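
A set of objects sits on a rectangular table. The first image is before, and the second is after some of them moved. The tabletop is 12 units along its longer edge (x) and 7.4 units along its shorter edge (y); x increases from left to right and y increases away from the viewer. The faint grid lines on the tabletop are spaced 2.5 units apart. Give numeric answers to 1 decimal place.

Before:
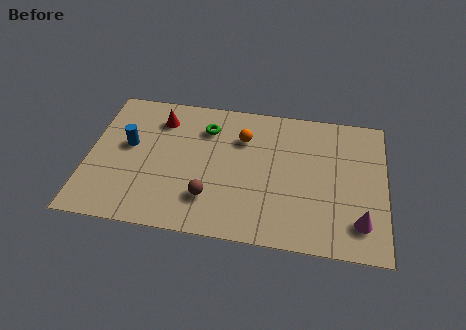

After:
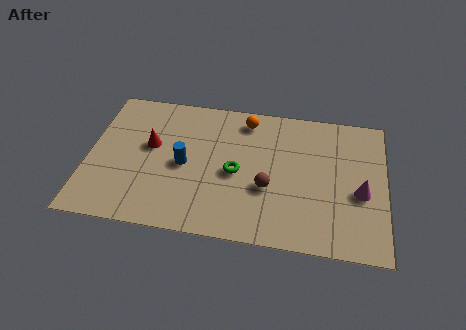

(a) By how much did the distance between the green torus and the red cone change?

+1.7

They were about 1.9 units apart before and 3.6 after — 1.7 units further apart.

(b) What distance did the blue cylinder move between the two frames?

2.4

The blue cylinder was near (1.6, 4.2) before and (3.9, 3.5) after, so it travelled √(2.3² + 0.7²) ≈ 2.4 units.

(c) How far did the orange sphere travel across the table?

1.0

The orange sphere moved from about (6.2, 5.3) to (6.3, 6.3), a distance of √(0.1² + 1.0²) ≈ 1.0.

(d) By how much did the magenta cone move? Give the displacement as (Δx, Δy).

(0.0, 1.5)

The magenta cone started near (11.0, 1.6) and ended near (11.0, 3.1).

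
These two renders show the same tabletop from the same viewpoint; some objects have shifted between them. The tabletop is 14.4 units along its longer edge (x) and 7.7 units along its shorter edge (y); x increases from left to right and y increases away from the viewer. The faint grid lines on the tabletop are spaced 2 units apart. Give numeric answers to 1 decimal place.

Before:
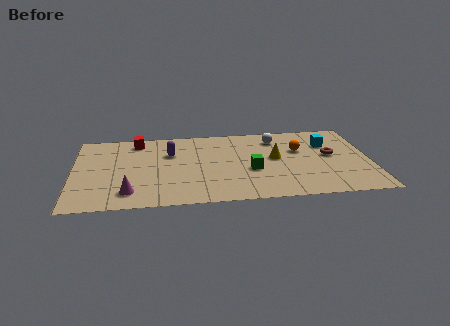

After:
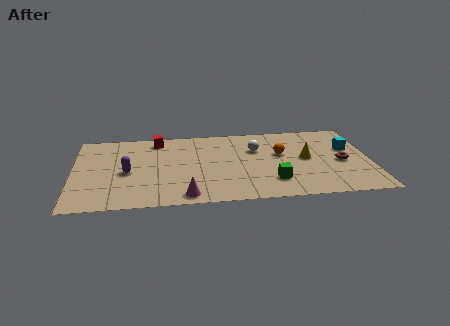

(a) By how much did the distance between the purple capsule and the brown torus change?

+2.5

They were about 7.9 units apart before and 10.4 after — 2.5 units further apart.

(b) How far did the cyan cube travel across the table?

1.2

The cyan cube moved from about (12.4, 5.4) to (13.4, 4.8), a distance of √(1.0² + 0.6²) ≈ 1.2.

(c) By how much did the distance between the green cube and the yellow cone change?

+1.1

They were about 1.6 units apart before and 2.7 after — 1.1 units further apart.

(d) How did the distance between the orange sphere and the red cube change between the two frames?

-1.8

Before: roughly 8.1 units apart; after: 6.3. That's 1.8 units closer together.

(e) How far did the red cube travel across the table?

1.0

The red cube moved from about (3.1, 6.6) to (4.1, 6.6), a distance of √(1.0² + 0.0²) ≈ 1.0.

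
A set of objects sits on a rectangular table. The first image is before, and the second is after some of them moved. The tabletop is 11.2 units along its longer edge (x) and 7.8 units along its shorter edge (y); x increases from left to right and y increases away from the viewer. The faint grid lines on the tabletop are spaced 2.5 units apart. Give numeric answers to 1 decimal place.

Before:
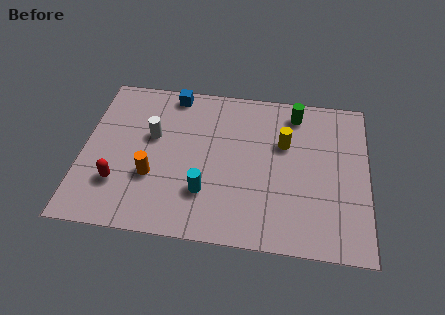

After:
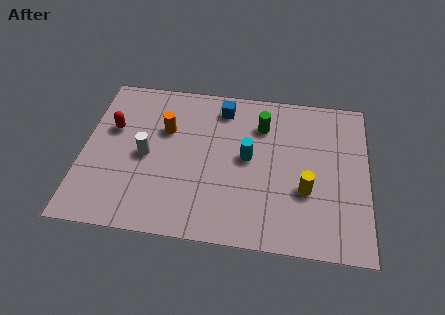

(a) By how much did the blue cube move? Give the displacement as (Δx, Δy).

(2.0, -0.5)

The blue cube started near (3.4, 7.0) and ended near (5.4, 6.5).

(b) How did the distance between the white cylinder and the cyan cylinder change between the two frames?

+0.7

Before: roughly 3.3 units apart; after: 4.0. That's 0.7 units further apart.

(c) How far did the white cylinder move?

1.0

The white cylinder moved from about (2.7, 4.7) to (2.5, 3.7), a distance of √(0.2² + 1.0²) ≈ 1.0.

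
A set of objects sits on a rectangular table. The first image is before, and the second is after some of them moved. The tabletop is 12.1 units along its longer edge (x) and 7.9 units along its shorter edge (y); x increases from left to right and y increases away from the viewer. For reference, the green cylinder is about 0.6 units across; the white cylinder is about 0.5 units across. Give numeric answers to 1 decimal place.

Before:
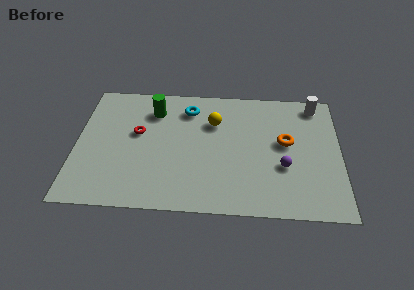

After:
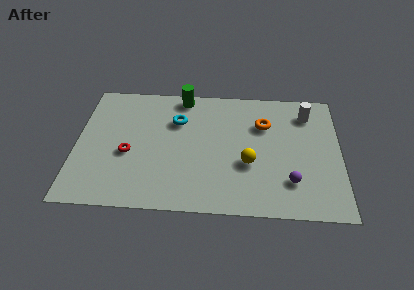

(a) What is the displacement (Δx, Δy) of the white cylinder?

(-0.4, -0.6)

The white cylinder started near (11.0, 6.9) and ended near (10.6, 6.3).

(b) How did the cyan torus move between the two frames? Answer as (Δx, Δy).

(-0.5, -0.8)

The cyan torus was at about (5.1, 6.3) and moved to about (4.6, 5.5).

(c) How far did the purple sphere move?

0.9

From (9.5, 2.9) to (9.8, 2.0), the purple sphere covered √(0.3² + 0.9²) ≈ 0.9 units.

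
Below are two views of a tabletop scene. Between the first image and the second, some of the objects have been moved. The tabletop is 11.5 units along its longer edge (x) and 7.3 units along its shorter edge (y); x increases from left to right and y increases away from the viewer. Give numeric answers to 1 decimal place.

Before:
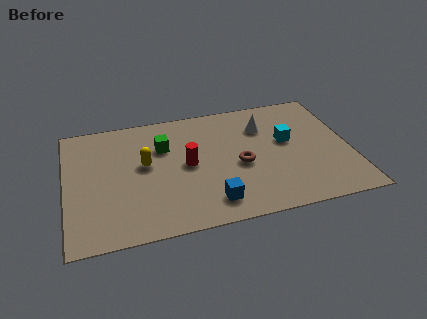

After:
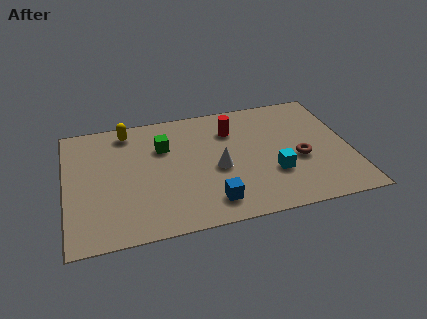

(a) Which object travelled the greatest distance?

the white cone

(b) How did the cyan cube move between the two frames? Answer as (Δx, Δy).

(-0.7, -1.8)

The cyan cube was at about (9.0, 4.2) and moved to about (8.3, 2.4).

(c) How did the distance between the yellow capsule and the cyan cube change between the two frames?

+1.1

The distance was about 5.8 in the first image and 6.9 in the second, so they moved 1.1 units further apart.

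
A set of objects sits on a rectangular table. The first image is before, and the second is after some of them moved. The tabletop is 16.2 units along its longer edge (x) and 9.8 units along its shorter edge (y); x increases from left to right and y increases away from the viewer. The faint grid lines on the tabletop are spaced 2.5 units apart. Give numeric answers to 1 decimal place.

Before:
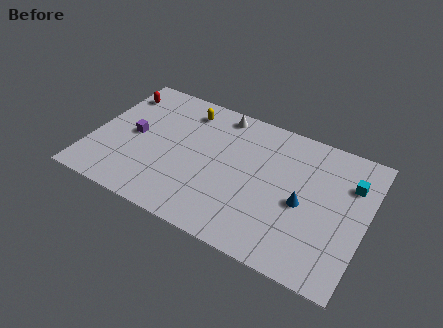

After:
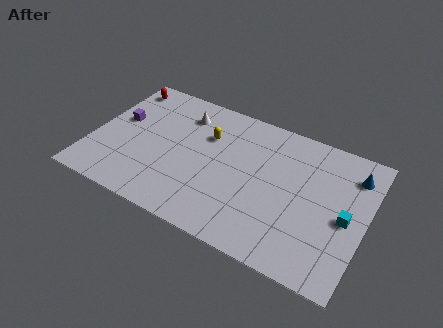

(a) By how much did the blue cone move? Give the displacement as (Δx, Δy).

(2.6, 3.3)

The blue cone started near (12.6, 4.4) and ended near (15.2, 7.7).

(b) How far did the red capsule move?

0.6

The red capsule moved from about (1.0, 7.8) to (1.1, 8.4), a distance of √(0.1² + 0.6²) ≈ 0.6.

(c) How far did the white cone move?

2.3

The white cone moved from about (7.1, 8.7) to (5.0, 7.7), a distance of √(2.1² + 1.0²) ≈ 2.3.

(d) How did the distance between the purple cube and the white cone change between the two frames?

-1.9

The distance was about 6.0 in the first image and 4.1 in the second, so they moved 1.9 units closer together.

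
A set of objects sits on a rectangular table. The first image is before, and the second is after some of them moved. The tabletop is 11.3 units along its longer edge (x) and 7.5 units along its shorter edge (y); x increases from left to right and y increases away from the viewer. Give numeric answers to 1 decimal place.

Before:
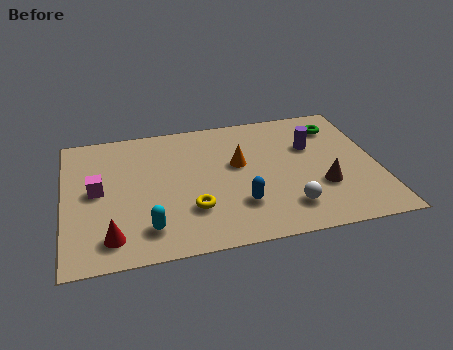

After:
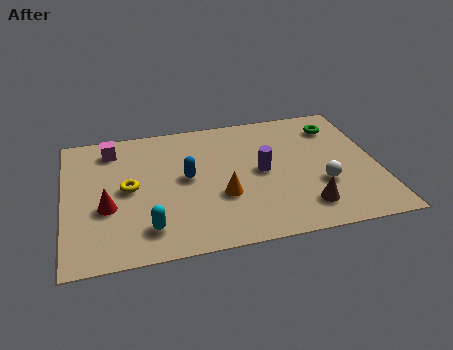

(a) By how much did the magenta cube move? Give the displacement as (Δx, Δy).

(0.6, 2.3)

The magenta cube started near (1.2, 3.9) and ended near (1.8, 6.2).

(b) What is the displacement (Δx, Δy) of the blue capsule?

(-1.8, 1.9)

From the two frames, the blue capsule sits at roughly (6.2, 2.1) before and (4.4, 4.0) after.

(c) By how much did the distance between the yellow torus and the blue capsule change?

+0.4

They were about 1.7 units apart before and 2.1 after — 0.4 units further apart.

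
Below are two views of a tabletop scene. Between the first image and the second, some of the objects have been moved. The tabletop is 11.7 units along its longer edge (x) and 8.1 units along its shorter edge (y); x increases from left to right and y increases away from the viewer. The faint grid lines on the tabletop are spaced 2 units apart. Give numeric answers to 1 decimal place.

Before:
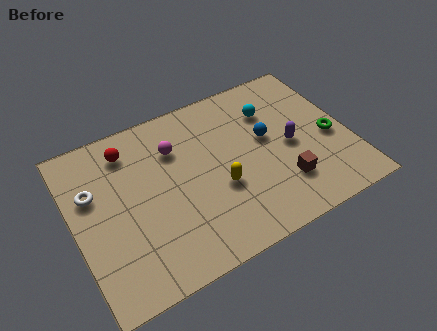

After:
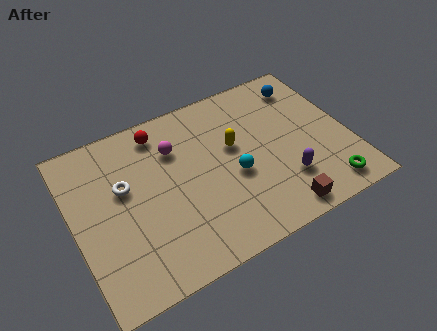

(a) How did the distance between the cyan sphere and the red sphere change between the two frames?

-1.7

They were about 6.1 units apart before and 4.4 after — 1.7 units closer together.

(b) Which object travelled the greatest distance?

the cyan sphere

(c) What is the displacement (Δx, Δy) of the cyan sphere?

(-2.0, -2.5)

The cyan sphere started near (8.7, 5.9) and ended near (6.7, 3.4).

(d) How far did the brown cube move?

1.3

The brown cube was near (8.6, 2.1) before and (8.2, 0.9) after, so it travelled √(0.4² + 1.2²) ≈ 1.3 units.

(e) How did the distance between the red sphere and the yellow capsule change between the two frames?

-1.3

Before: roughly 4.9 units apart; after: 3.6. That's 1.3 units closer together.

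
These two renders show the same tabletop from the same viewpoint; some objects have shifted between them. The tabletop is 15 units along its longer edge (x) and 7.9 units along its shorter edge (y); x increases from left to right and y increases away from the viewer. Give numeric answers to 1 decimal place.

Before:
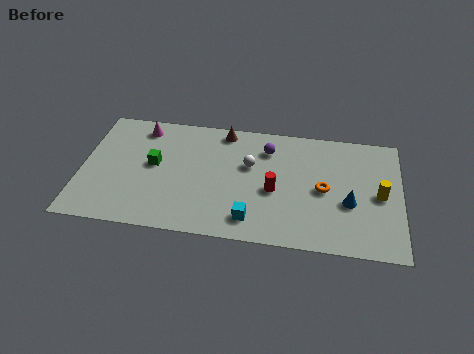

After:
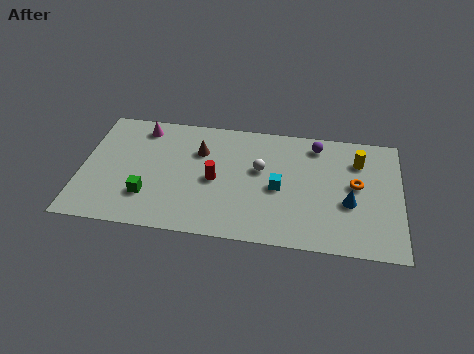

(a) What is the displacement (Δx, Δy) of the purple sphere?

(2.3, 0.6)

From the two frames, the purple sphere sits at roughly (8.7, 6.1) before and (11.0, 6.7) after.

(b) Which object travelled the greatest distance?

the red cylinder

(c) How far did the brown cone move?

1.9

The brown cone was near (6.6, 7.0) before and (5.5, 5.5) after, so it travelled √(1.1² + 1.5²) ≈ 1.9 units.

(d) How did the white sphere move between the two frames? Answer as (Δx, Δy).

(0.5, -0.2)

From the two frames, the white sphere sits at roughly (7.9, 4.9) before and (8.4, 4.7) after.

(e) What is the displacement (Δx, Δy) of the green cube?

(-0.2, -2.1)

From the two frames, the green cube sits at roughly (3.4, 4.3) before and (3.2, 2.2) after.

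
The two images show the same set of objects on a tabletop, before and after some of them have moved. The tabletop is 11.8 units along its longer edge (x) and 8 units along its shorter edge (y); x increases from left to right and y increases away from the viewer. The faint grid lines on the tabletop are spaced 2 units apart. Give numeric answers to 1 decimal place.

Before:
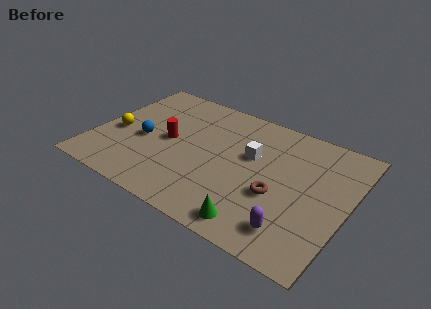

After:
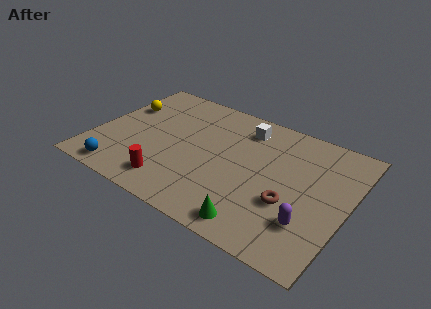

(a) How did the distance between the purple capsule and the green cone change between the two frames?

+0.8

They were about 1.7 units apart before and 2.5 after — 0.8 units further apart.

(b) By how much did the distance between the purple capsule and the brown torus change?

-0.7

They were about 1.9 units apart before and 1.2 after — 0.7 units closer together.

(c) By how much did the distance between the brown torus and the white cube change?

+2.2

The distance was about 2.3 in the first image and 4.5 in the second, so they moved 2.2 units further apart.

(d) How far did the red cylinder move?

2.7

The red cylinder was near (3.4, 4.0) before and (4.0, 1.4) after, so it travelled √(0.6² + 2.6²) ≈ 2.7 units.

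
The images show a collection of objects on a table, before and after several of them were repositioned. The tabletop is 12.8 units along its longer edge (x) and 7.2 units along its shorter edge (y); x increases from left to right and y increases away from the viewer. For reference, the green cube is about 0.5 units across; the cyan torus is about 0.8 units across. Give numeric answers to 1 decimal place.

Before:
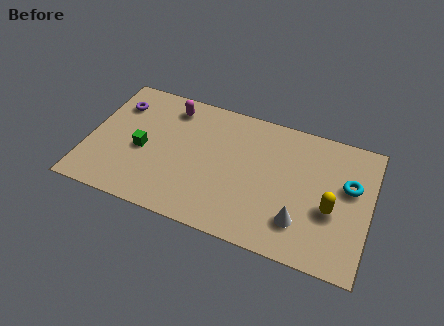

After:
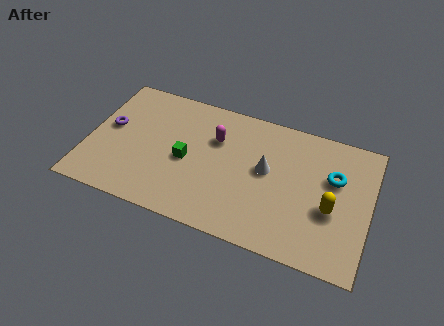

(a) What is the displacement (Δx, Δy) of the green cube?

(2.0, 0.1)

The green cube was at about (2.5, 3.2) and moved to about (4.5, 3.3).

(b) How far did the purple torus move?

1.4

The purple torus moved from about (1.1, 5.4) to (0.9, 4.0), a distance of √(0.2² + 1.4²) ≈ 1.4.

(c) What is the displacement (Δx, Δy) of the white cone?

(-1.7, 2.2)

From the two frames, the white cone sits at roughly (9.8, 1.8) before and (8.1, 4.0) after.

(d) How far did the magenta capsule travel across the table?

2.5

The magenta capsule moved from about (3.5, 6.0) to (5.7, 4.9), a distance of √(2.2² + 1.1²) ≈ 2.5.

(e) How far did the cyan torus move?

0.7

The cyan torus was near (11.8, 4.4) before and (11.1, 4.6) after, so it travelled √(0.7² + 0.2²) ≈ 0.7 units.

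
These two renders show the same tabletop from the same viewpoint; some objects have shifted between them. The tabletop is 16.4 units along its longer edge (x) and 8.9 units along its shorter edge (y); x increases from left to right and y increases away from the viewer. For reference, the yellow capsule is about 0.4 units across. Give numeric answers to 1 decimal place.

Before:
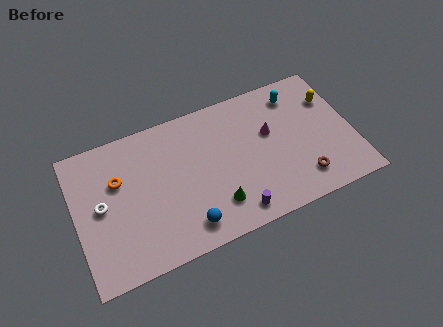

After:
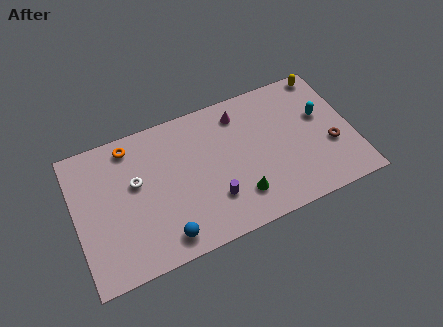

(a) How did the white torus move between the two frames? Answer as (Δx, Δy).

(2.1, 0.7)

From the two frames, the white torus sits at roughly (1.5, 4.6) before and (3.6, 5.3) after.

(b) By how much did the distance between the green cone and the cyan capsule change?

-1.3

The distance was about 7.5 in the first image and 6.2 in the second, so they moved 1.3 units closer together.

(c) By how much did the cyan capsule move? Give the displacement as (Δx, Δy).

(1.3, -1.9)

The cyan capsule was at about (13.4, 7.3) and moved to about (14.7, 5.4).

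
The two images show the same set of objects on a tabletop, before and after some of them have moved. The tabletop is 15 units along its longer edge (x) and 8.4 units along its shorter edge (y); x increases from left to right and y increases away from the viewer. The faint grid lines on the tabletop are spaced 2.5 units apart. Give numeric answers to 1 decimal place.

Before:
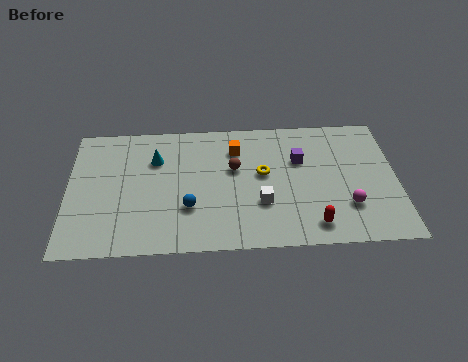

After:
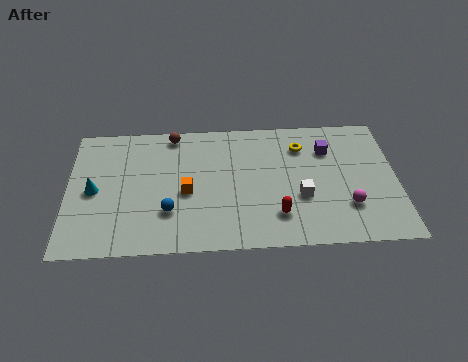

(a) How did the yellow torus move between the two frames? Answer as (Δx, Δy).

(1.8, 1.7)

The yellow torus was at about (8.9, 4.7) and moved to about (10.7, 6.4).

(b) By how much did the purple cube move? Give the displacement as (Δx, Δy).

(1.3, 0.6)

The purple cube was at about (10.6, 5.5) and moved to about (11.9, 6.1).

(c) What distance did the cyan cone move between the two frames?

3.4

From (4.0, 5.9) to (1.2, 4.0), the cyan cone covered √(2.8² + 1.9²) ≈ 3.4 units.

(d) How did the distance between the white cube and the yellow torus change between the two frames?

+1.4

The distance was about 1.9 in the first image and 3.3 in the second, so they moved 1.4 units further apart.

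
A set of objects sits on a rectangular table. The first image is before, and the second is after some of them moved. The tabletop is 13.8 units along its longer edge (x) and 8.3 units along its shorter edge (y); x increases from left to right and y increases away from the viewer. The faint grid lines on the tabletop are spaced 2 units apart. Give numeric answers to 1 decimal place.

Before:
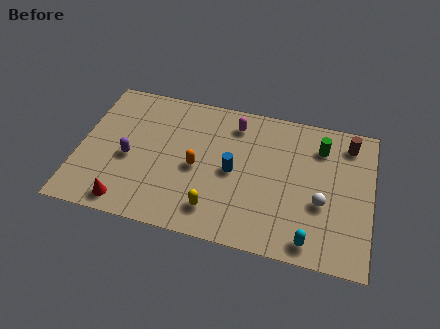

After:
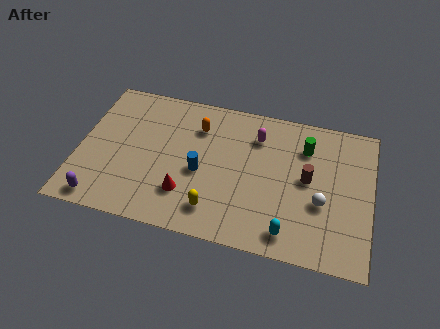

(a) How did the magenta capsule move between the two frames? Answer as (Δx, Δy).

(1.1, -0.5)

The magenta capsule started near (7.2, 6.8) and ended near (8.3, 6.3).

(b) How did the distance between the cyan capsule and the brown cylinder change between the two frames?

-2.8

Before: roughly 6.1 units apart; after: 3.3. That's 2.8 units closer together.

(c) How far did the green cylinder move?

0.7

The green cylinder moved from about (11.3, 6.4) to (10.6, 6.2), a distance of √(0.7² + 0.2²) ≈ 0.7.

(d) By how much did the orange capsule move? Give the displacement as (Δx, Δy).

(-0.1, 2.4)

From the two frames, the orange capsule sits at roughly (5.6, 3.8) before and (5.5, 6.2) after.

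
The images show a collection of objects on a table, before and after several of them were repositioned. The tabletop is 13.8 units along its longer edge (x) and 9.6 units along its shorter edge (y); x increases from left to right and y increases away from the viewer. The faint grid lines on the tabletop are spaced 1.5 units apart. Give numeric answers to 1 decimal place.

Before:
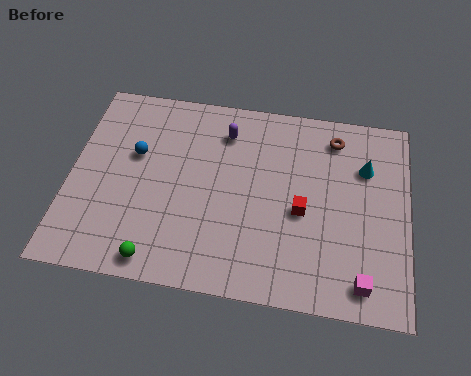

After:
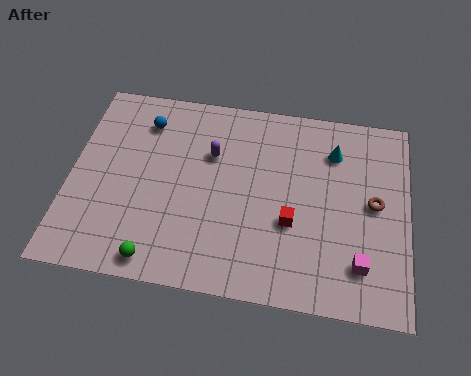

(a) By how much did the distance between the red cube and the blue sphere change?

+0.3

The distance was about 7.1 in the first image and 7.4 in the second, so they moved 0.3 units further apart.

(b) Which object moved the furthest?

the brown torus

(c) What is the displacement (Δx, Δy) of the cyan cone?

(-1.3, 0.6)

The cyan cone started near (12.0, 6.7) and ended near (10.7, 7.3).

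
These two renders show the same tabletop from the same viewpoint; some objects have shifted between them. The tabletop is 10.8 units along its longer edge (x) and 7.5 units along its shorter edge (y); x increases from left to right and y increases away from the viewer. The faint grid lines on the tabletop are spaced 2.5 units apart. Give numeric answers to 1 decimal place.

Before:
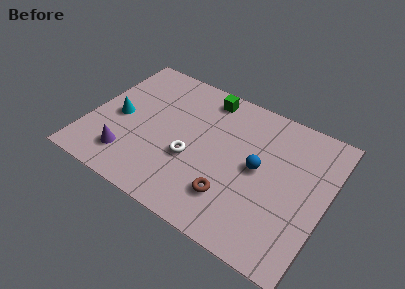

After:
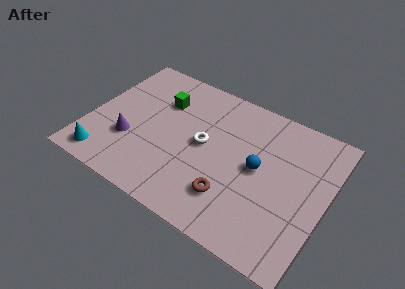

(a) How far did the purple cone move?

0.9

From (2.1, 1.6) to (2.0, 2.5), the purple cone covered √(0.1² + 0.9²) ≈ 0.9 units.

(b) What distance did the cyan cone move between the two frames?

2.5

The cyan cone moved from about (1.3, 3.5) to (1.1, 1.0), a distance of √(0.2² + 2.5²) ≈ 2.5.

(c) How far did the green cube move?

2.2

From (4.9, 6.5) to (3.0, 5.3), the green cube covered √(1.9² + 1.2²) ≈ 2.2 units.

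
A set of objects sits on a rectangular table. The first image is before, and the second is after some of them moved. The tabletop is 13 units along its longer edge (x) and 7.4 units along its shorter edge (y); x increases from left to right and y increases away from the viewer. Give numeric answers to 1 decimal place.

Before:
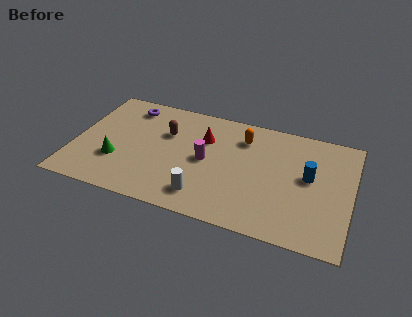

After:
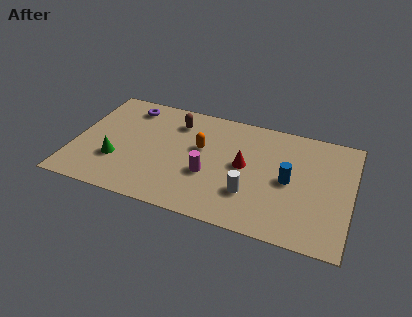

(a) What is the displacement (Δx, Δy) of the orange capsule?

(-1.9, -1.3)

The orange capsule started near (7.8, 5.7) and ended near (5.9, 4.4).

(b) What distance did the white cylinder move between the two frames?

2.2

The white cylinder was near (6.3, 1.4) before and (8.4, 2.2) after, so it travelled √(2.1² + 0.8²) ≈ 2.2 units.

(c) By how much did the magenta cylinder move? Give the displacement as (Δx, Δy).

(0.2, -0.9)

The magenta cylinder was at about (6.2, 3.7) and moved to about (6.4, 2.8).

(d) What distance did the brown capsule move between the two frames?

1.0

The brown capsule moved from about (4.2, 4.9) to (4.6, 5.8), a distance of √(0.4² + 0.9²) ≈ 1.0.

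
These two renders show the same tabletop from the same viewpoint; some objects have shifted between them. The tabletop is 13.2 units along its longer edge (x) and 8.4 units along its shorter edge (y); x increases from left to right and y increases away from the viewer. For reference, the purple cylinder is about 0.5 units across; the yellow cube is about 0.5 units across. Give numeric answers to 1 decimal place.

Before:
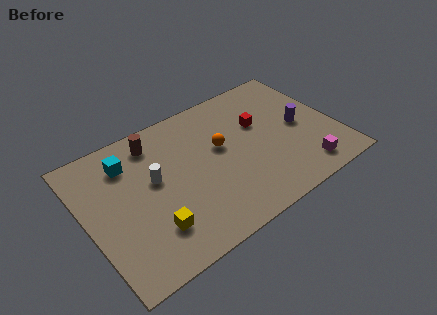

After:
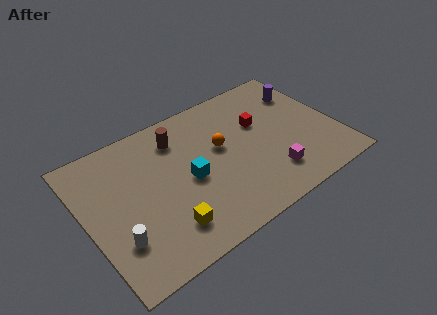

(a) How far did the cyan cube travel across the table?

3.8

The cyan cube was near (2.5, 6.5) before and (5.3, 3.9) after, so it travelled √(2.8² + 2.6²) ≈ 3.8 units.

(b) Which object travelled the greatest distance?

the cyan cube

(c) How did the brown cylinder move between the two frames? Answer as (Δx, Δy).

(1.2, -0.4)

From the two frames, the brown cylinder sits at roughly (4.0, 7.0) before and (5.2, 6.6) after.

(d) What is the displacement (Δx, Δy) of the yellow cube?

(0.7, -0.3)

The yellow cube was at about (3.0, 2.1) and moved to about (3.7, 1.8).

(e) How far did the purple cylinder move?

2.2

The purple cylinder was near (11.4, 4.1) before and (12.0, 6.2) after, so it travelled √(0.6² + 2.1²) ≈ 2.2 units.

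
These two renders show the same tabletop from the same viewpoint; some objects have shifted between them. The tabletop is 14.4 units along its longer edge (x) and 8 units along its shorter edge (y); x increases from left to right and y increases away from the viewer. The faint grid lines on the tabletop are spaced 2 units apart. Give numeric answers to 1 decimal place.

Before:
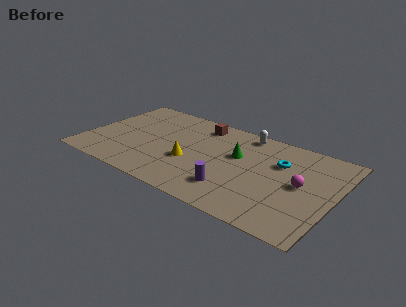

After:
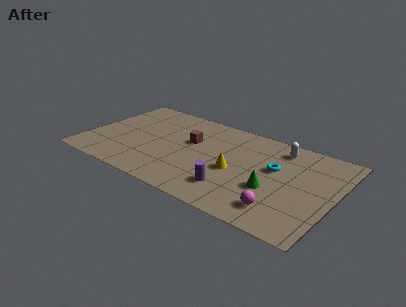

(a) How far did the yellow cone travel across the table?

2.6

The yellow cone was near (6.2, 3.1) before and (8.8, 3.5) after, so it travelled √(2.6² + 0.4²) ≈ 2.6 units.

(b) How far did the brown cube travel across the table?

1.8

From (6.2, 6.7) to (5.9, 4.9), the brown cube covered √(0.3² + 1.8²) ≈ 1.8 units.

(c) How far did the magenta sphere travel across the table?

2.6

The magenta sphere moved from about (12.5, 4.1) to (11.7, 1.6), a distance of √(0.8² + 2.5²) ≈ 2.6.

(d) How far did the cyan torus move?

0.6

From (11.1, 5.4) to (10.9, 4.8), the cyan torus covered √(0.2² + 0.6²) ≈ 0.6 units.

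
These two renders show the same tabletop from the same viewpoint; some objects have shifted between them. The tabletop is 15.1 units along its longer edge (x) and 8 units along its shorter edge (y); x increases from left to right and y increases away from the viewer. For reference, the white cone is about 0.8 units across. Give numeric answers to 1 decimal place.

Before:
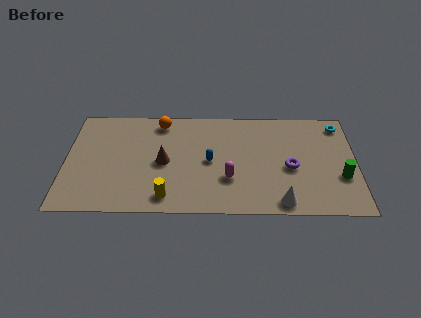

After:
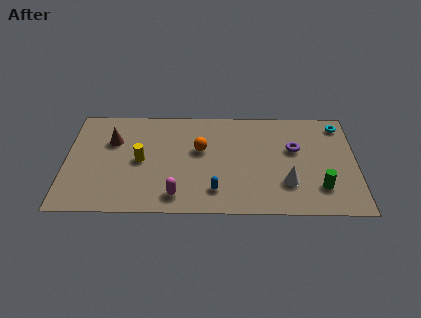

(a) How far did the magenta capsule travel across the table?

3.0

The magenta capsule was near (8.5, 2.6) before and (5.8, 1.3) after, so it travelled √(2.7² + 1.3²) ≈ 3.0 units.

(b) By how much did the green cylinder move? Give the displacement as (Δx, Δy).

(-1.1, -0.8)

From the two frames, the green cylinder sits at roughly (14.3, 2.8) before and (13.2, 2.0) after.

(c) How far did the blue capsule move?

2.2

From (7.5, 3.9) to (7.8, 1.7), the blue capsule covered √(0.3² + 2.2²) ≈ 2.2 units.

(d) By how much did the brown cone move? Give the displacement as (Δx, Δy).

(-2.7, 1.6)

The brown cone was at about (5.1, 3.8) and moved to about (2.4, 5.4).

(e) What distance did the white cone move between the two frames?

1.4

From (11.2, 0.9) to (11.5, 2.3), the white cone covered √(0.3² + 1.4²) ≈ 1.4 units.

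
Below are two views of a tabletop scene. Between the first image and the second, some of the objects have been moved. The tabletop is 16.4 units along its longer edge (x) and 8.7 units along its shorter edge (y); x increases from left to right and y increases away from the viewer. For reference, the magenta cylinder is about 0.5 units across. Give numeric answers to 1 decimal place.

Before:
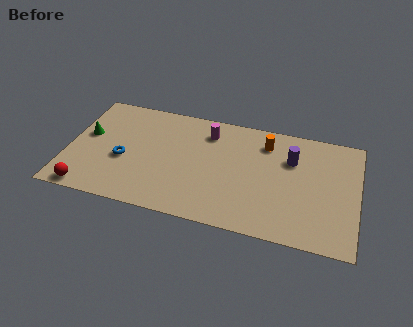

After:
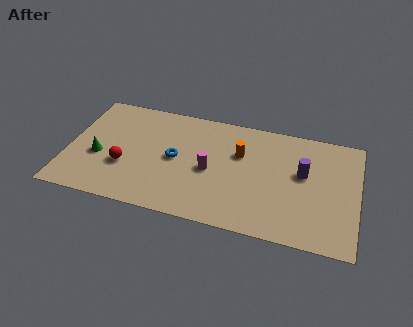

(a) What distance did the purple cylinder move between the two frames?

1.1

From (12.6, 6.0) to (13.3, 5.1), the purple cylinder covered √(0.7² + 0.9²) ≈ 1.1 units.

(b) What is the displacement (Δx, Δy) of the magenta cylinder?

(0.3, -2.9)

The magenta cylinder started near (7.8, 6.9) and ended near (8.1, 4.0).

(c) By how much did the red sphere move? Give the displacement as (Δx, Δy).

(1.9, 2.3)

From the two frames, the red sphere sits at roughly (1.4, 0.8) before and (3.3, 3.1) after.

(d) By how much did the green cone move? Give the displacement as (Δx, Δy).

(0.8, -1.5)

The green cone was at about (1.0, 5.0) and moved to about (1.8, 3.5).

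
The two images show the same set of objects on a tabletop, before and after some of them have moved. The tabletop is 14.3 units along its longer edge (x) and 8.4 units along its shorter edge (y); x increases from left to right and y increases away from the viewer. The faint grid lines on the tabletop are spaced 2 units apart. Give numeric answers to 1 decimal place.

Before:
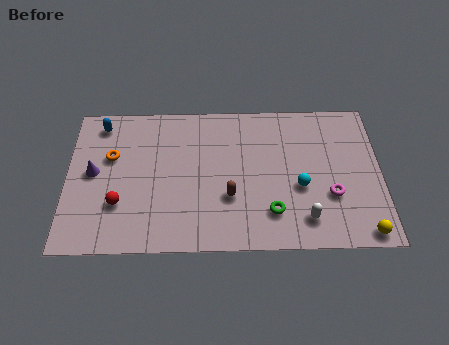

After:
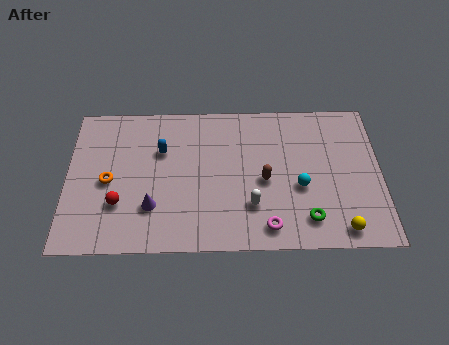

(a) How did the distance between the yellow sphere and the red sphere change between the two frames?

-1.0

They were about 11.1 units apart before and 10.1 after — 1.0 units closer together.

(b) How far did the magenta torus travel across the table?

3.4

From (12.0, 2.9) to (9.1, 1.2), the magenta torus covered √(2.9² + 1.7²) ≈ 3.4 units.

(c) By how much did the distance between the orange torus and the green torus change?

+1.3

Before: roughly 8.0 units apart; after: 9.3. That's 1.3 units further apart.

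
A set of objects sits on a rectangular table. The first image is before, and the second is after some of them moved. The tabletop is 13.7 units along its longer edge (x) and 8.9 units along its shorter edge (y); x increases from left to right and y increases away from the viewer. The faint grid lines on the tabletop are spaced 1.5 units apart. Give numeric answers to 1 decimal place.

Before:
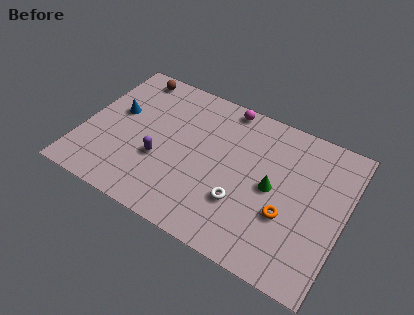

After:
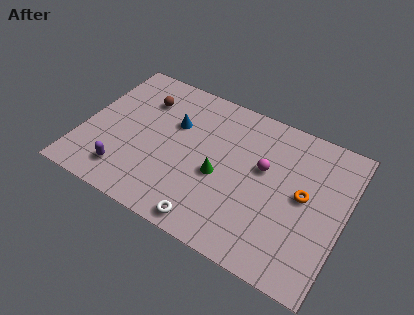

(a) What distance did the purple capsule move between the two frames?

2.3

The purple capsule moved from about (4.2, 3.3) to (2.6, 1.7), a distance of √(1.6² + 1.6²) ≈ 2.3.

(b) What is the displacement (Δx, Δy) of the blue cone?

(3.0, 0.6)

The blue cone started near (1.6, 5.2) and ended near (4.6, 5.8).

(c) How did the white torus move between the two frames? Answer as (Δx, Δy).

(-1.4, -1.9)

The white torus was at about (8.6, 2.8) and moved to about (7.2, 0.9).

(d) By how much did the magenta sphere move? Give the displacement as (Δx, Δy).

(2.4, -2.8)

From the two frames, the magenta sphere sits at roughly (7.0, 8.1) before and (9.4, 5.3) after.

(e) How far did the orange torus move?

1.7

From (10.9, 3.2) to (11.6, 4.7), the orange torus covered √(0.7² + 1.5²) ≈ 1.7 units.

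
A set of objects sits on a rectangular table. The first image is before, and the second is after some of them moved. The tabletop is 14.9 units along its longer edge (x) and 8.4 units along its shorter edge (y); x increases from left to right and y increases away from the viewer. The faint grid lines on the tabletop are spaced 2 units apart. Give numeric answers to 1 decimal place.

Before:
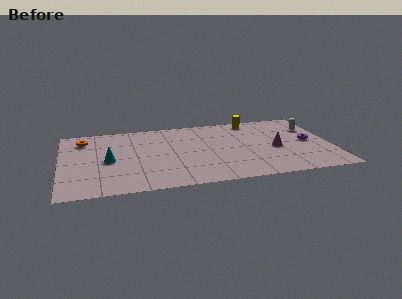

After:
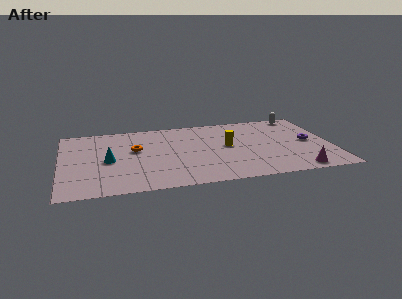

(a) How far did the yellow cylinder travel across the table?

3.3

From (10.8, 7.4) to (9.2, 4.5), the yellow cylinder covered √(1.6² + 2.9²) ≈ 3.3 units.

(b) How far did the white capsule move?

1.8

From (14.0, 5.9) to (13.5, 7.6), the white capsule covered √(0.5² + 1.7²) ≈ 1.8 units.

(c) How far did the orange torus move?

3.3

The orange torus moved from about (1.3, 6.7) to (4.1, 5.0), a distance of √(2.8² + 1.7²) ≈ 3.3.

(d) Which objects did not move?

the cyan cone and the purple torus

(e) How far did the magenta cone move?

3.0

The magenta cone moved from about (11.8, 3.7) to (12.8, 0.9), a distance of √(1.0² + 2.8²) ≈ 3.0.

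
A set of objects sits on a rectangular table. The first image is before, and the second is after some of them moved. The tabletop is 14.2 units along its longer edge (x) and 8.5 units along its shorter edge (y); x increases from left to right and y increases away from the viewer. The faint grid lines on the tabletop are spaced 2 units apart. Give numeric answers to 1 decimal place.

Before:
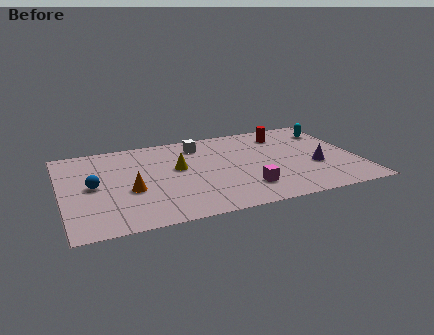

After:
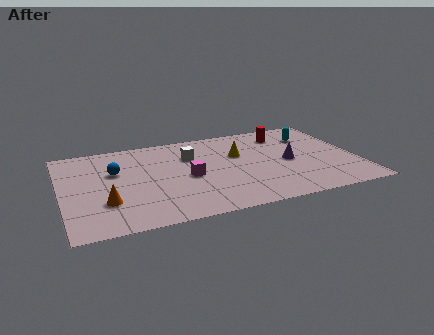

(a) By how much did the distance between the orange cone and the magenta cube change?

-1.4

The distance was about 5.6 in the first image and 4.2 in the second, so they moved 1.4 units closer together.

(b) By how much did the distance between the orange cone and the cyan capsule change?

+0.3

Before: roughly 10.6 units apart; after: 10.9. That's 0.3 units further apart.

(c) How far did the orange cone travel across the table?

1.4

The orange cone was near (3.2, 3.4) before and (2.0, 2.6) after, so it travelled √(1.2² + 0.8²) ≈ 1.4 units.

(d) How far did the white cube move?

1.1

The white cube was near (6.8, 6.9) before and (6.3, 5.9) after, so it travelled √(0.5² + 1.0²) ≈ 1.1 units.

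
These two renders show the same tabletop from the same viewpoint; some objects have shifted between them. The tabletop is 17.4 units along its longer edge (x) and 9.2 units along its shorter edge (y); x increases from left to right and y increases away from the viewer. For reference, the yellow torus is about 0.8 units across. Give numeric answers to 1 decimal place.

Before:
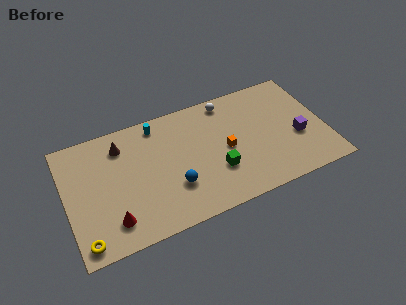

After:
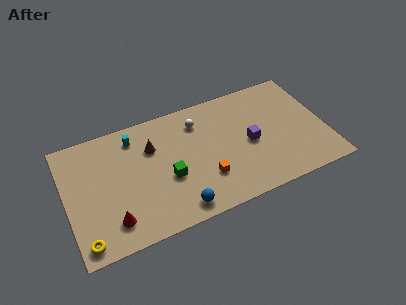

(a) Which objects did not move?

the yellow torus and the red cone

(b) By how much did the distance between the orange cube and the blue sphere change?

-1.5

They were about 4.0 units apart before and 2.5 after — 1.5 units closer together.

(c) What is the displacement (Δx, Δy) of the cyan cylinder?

(-1.6, -0.4)

The cyan cylinder was at about (6.4, 8.0) and moved to about (4.8, 7.6).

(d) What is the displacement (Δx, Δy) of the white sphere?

(-2.1, -0.9)

The white sphere started near (11.2, 8.1) and ended near (9.1, 7.2).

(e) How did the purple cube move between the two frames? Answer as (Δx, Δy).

(-3.2, 0.7)

From the two frames, the purple cube sits at roughly (15.5, 3.6) before and (12.3, 4.3) after.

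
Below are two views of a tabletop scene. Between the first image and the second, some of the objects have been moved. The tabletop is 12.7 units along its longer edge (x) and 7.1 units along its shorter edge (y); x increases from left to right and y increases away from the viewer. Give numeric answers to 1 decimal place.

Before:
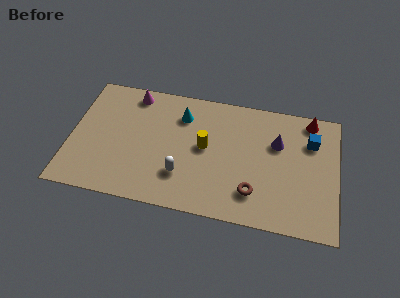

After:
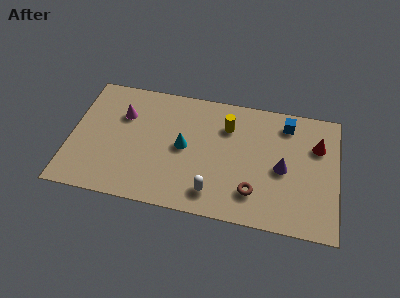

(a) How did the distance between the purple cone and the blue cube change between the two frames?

+1.0

The distance was about 1.6 in the first image and 2.6 in the second, so they moved 1.0 units further apart.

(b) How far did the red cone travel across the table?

1.5

The red cone was near (11.3, 6.3) before and (11.7, 4.9) after, so it travelled √(0.4² + 1.4²) ≈ 1.5 units.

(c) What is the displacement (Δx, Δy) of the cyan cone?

(0.2, -1.8)

The cyan cone was at about (5.2, 5.4) and moved to about (5.4, 3.6).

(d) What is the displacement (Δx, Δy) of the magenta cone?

(-0.4, -1.3)

The magenta cone was at about (2.8, 6.2) and moved to about (2.4, 4.9).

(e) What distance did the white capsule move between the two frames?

1.7

From (5.4, 2.0) to (6.9, 1.3), the white capsule covered √(1.5² + 0.7²) ≈ 1.7 units.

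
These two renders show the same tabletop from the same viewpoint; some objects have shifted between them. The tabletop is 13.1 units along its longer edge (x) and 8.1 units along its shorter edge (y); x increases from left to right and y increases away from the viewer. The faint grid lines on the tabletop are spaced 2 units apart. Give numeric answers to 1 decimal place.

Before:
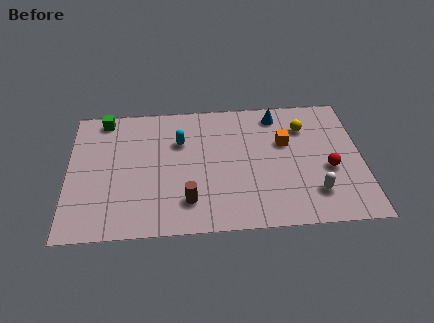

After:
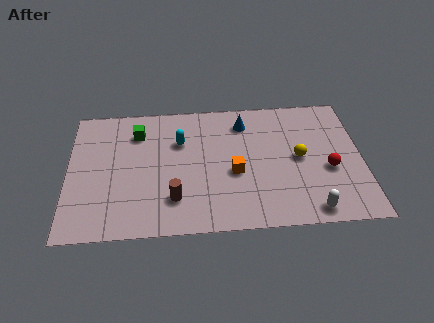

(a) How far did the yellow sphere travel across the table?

1.9

The yellow sphere moved from about (10.6, 6.0) to (10.3, 4.1), a distance of √(0.3² + 1.9²) ≈ 1.9.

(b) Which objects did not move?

the red sphere and the cyan capsule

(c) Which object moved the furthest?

the orange cube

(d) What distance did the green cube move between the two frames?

1.8

The green cube was near (1.6, 7.2) before and (3.1, 6.2) after, so it travelled √(1.5² + 1.0²) ≈ 1.8 units.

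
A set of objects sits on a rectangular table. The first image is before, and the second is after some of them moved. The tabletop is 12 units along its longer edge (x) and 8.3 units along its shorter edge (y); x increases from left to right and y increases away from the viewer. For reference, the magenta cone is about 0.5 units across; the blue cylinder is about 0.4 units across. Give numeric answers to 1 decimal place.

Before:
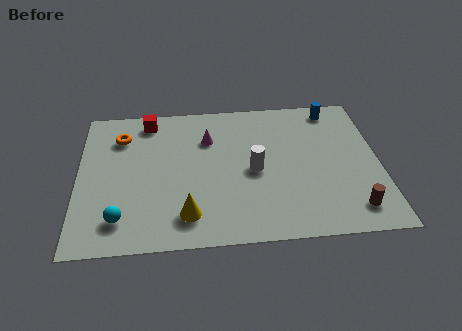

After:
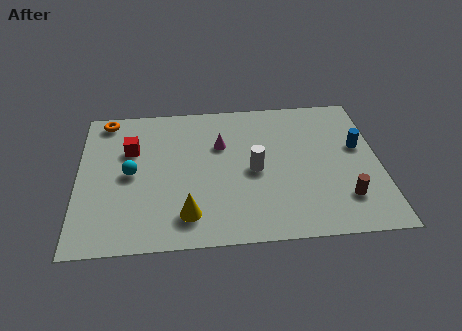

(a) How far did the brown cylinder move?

0.7

The brown cylinder was near (10.8, 1.4) before and (10.5, 2.0) after, so it travelled √(0.3² + 0.6²) ≈ 0.7 units.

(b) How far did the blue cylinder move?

2.6

The blue cylinder was near (10.3, 7.3) before and (11.2, 4.9) after, so it travelled √(0.9² + 2.4²) ≈ 2.6 units.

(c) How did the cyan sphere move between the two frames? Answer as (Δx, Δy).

(0.4, 2.5)

The cyan sphere was at about (1.7, 1.6) and moved to about (2.1, 4.1).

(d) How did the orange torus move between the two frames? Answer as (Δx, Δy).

(-0.6, 1.1)

The orange torus was at about (1.7, 6.3) and moved to about (1.1, 7.4).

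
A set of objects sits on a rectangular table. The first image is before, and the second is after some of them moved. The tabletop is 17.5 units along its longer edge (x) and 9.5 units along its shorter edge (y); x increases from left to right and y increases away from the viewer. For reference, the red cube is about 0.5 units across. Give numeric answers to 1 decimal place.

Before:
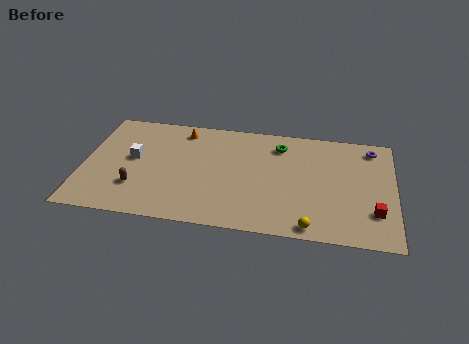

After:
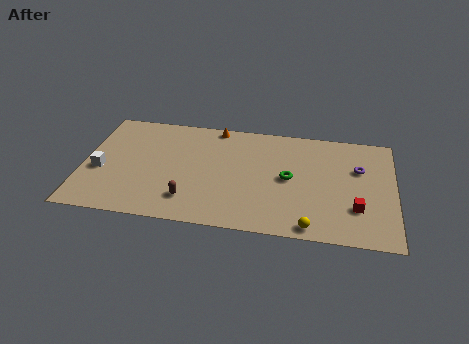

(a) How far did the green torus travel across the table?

2.9

The green torus moved from about (11.0, 7.6) to (11.6, 4.8), a distance of √(0.6² + 2.8²) ≈ 2.9.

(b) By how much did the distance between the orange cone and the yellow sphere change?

-0.8

They were about 10.4 units apart before and 9.6 after — 0.8 units closer together.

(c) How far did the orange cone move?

2.0

From (5.4, 8.1) to (7.3, 8.7), the orange cone covered √(1.9² + 0.6²) ≈ 2.0 units.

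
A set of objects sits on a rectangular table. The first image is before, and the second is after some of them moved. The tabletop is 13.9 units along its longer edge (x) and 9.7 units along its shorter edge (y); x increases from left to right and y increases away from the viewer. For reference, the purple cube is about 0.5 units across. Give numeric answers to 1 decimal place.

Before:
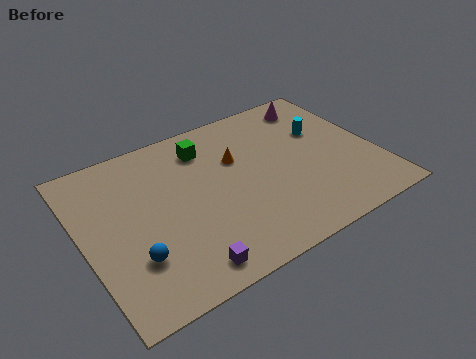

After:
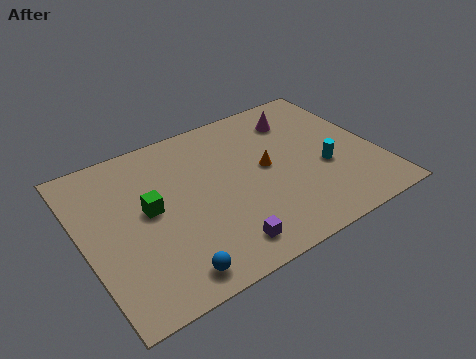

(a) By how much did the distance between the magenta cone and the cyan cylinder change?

+1.8

Before: roughly 2.0 units apart; after: 3.8. That's 1.8 units further apart.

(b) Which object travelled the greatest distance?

the green cube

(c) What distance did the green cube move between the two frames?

4.0

The green cube was near (6.2, 7.7) before and (3.1, 5.2) after, so it travelled √(3.1² + 2.5²) ≈ 4.0 units.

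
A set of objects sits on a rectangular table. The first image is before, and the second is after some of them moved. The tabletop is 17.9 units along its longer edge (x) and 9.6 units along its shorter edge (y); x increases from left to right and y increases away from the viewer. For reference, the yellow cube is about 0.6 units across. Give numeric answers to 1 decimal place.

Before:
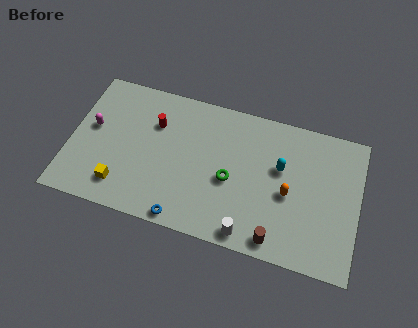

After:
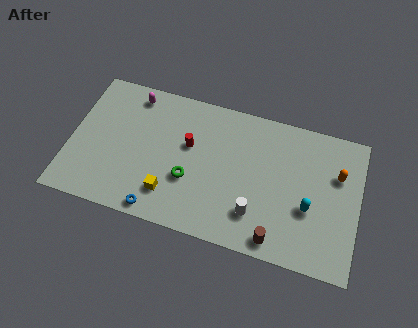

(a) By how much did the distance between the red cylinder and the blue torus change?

-1.2

The distance was about 6.3 in the first image and 5.1 in the second, so they moved 1.2 units closer together.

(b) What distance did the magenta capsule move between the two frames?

3.7

The magenta capsule was near (1.3, 5.4) before and (3.6, 8.3) after, so it travelled √(2.3² + 2.9²) ≈ 3.7 units.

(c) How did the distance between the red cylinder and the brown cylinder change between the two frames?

-2.3

They were about 9.8 units apart before and 7.5 after — 2.3 units closer together.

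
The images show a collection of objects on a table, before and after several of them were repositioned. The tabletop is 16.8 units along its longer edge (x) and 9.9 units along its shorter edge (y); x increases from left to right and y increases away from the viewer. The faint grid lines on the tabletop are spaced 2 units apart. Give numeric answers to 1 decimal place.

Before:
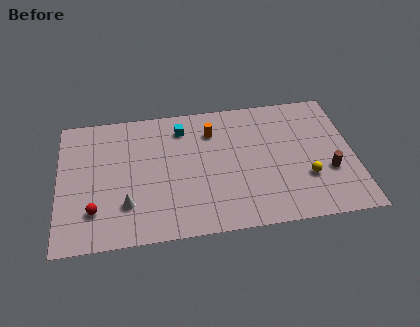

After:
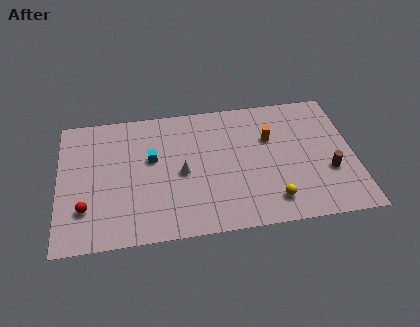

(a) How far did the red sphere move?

0.5

The red sphere was near (2.0, 2.5) before and (1.5, 2.7) after, so it travelled √(0.5² + 0.2²) ≈ 0.5 units.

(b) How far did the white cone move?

3.7

The white cone moved from about (3.8, 2.7) to (7.0, 4.6), a distance of √(3.2² + 1.9²) ≈ 3.7.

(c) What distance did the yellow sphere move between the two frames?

2.4

The yellow sphere moved from about (14.0, 3.2) to (12.0, 1.8), a distance of √(2.0² + 1.4²) ≈ 2.4.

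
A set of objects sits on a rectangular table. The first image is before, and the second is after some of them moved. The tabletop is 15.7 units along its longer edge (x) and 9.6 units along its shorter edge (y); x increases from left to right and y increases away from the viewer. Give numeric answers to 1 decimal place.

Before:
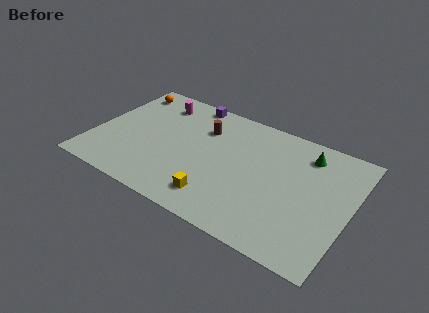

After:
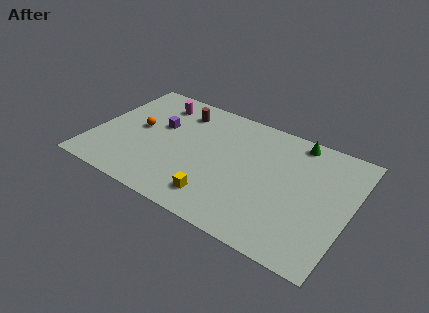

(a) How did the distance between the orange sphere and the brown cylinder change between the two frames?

-1.9

Before: roughly 5.3 units apart; after: 3.4. That's 1.9 units closer together.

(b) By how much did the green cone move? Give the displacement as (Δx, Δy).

(-0.7, 0.8)

From the two frames, the green cone sits at roughly (12.7, 7.8) before and (12.0, 8.6) after.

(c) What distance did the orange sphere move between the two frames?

3.3

The orange sphere moved from about (1.2, 8.1) to (2.6, 5.1), a distance of √(1.4² + 3.0²) ≈ 3.3.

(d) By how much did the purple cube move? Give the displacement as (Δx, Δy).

(-1.4, -2.9)

The purple cube was at about (5.2, 8.8) and moved to about (3.8, 5.9).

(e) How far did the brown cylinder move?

1.8

The brown cylinder was near (6.4, 6.9) before and (4.8, 7.7) after, so it travelled √(1.6² + 0.8²) ≈ 1.8 units.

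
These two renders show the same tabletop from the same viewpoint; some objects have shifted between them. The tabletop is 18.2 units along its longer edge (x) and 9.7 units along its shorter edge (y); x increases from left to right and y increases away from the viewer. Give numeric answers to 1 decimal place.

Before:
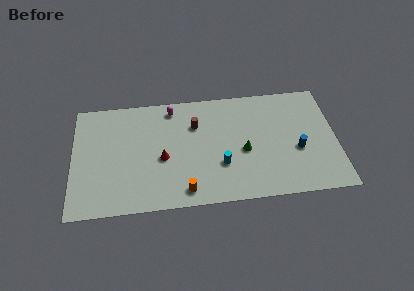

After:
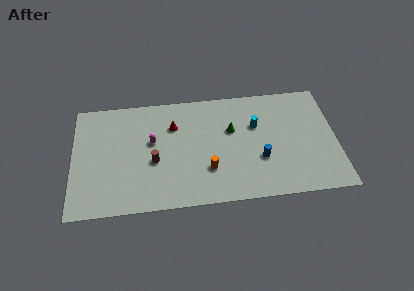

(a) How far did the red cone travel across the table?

2.8

The red cone was near (6.2, 4.2) before and (7.0, 6.9) after, so it travelled √(0.8² + 2.7²) ≈ 2.8 units.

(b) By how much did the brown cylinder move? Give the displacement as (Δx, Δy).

(-2.9, -2.8)

From the two frames, the brown cylinder sits at roughly (8.5, 6.8) before and (5.6, 4.0) after.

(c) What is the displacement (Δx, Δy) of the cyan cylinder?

(2.5, 3.1)

The cyan cylinder was at about (10.2, 3.2) and moved to about (12.7, 6.3).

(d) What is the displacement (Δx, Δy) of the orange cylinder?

(1.6, 1.6)

The orange cylinder started near (7.7, 1.3) and ended near (9.3, 2.9).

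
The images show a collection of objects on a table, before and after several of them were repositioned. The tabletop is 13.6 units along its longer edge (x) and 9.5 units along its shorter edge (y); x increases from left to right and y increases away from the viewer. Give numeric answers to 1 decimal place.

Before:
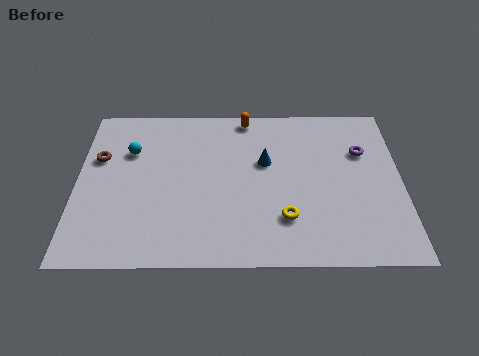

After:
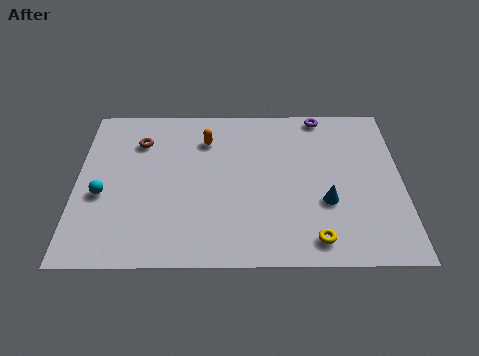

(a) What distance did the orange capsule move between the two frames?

2.2

From (7.1, 8.6) to (5.4, 7.2), the orange capsule covered √(1.7² + 1.4²) ≈ 2.2 units.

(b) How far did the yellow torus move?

1.7

The yellow torus was near (8.7, 2.5) before and (9.9, 1.3) after, so it travelled √(1.2² + 1.2²) ≈ 1.7 units.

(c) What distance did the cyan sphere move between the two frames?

2.8

The cyan sphere moved from about (2.2, 6.5) to (1.1, 3.9), a distance of √(1.1² + 2.6²) ≈ 2.8.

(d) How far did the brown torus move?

2.0

The brown torus moved from about (0.9, 6.1) to (2.6, 7.1), a distance of √(1.7² + 1.0²) ≈ 2.0.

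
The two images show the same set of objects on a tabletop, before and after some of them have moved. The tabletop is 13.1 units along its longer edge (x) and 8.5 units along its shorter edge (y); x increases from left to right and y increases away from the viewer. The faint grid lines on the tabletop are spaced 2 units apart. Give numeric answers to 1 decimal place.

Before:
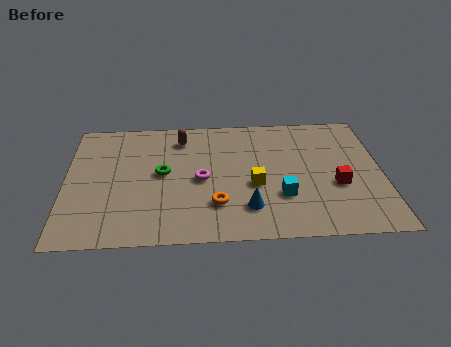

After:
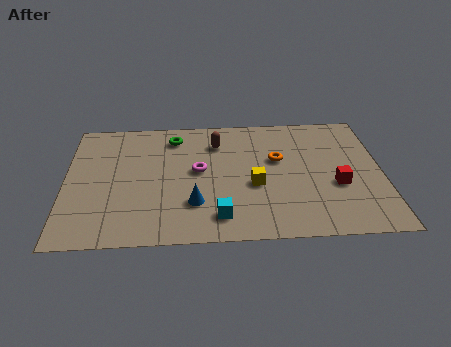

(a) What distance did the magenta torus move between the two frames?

0.6

The magenta torus was near (5.6, 4.0) before and (5.5, 4.6) after, so it travelled √(0.1² + 0.6²) ≈ 0.6 units.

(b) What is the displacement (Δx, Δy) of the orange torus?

(2.6, 2.9)

The orange torus started near (6.2, 2.3) and ended near (8.8, 5.2).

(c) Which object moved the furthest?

the orange torus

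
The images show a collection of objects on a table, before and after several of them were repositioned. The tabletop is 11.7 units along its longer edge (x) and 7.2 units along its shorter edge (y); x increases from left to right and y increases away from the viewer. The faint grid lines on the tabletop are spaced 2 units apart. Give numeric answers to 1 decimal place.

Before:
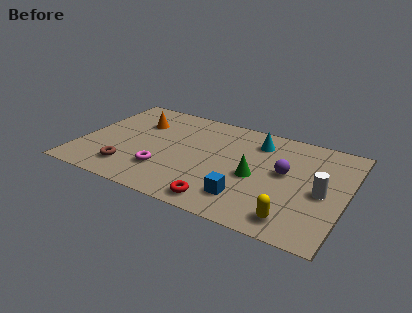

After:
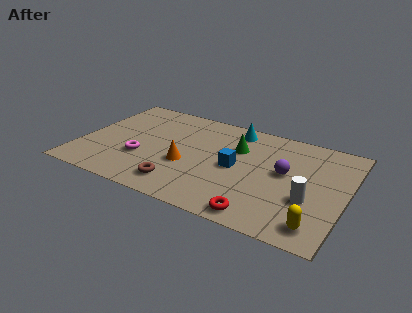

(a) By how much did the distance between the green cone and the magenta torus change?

+0.6

The distance was about 4.1 in the first image and 4.7 in the second, so they moved 0.6 units further apart.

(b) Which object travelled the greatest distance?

the orange cone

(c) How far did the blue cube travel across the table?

2.0

The blue cube was near (7.6, 1.6) before and (6.9, 3.5) after, so it travelled √(0.7² + 1.9²) ≈ 2.0 units.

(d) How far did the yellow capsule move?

1.0

From (9.7, 1.1) to (10.7, 1.1), the yellow capsule covered √(1.0² + 0.0²) ≈ 1.0 units.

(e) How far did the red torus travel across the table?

1.7

From (6.6, 0.9) to (8.3, 0.8), the red torus covered √(1.7² + 0.1²) ≈ 1.7 units.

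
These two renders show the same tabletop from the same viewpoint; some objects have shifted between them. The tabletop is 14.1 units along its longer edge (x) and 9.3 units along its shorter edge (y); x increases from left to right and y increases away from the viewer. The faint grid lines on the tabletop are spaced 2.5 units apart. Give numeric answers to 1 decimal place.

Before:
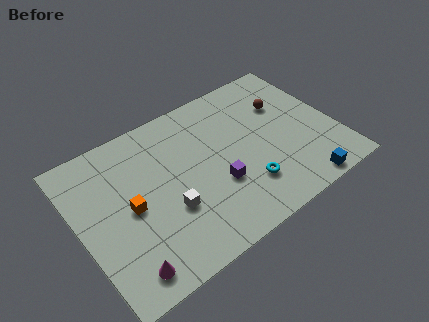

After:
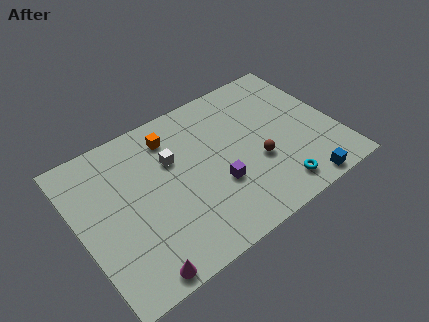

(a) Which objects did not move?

the purple cube and the blue cube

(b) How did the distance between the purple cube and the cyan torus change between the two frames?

+1.8

The distance was about 1.7 in the first image and 3.5 in the second, so they moved 1.8 units further apart.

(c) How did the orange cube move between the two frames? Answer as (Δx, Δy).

(2.8, 3.0)

The orange cube was at about (2.7, 4.5) and moved to about (5.5, 7.5).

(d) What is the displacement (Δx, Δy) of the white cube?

(0.7, 2.8)

The white cube was at about (4.6, 3.3) and moved to about (5.3, 6.1).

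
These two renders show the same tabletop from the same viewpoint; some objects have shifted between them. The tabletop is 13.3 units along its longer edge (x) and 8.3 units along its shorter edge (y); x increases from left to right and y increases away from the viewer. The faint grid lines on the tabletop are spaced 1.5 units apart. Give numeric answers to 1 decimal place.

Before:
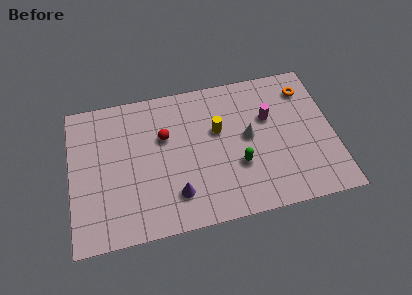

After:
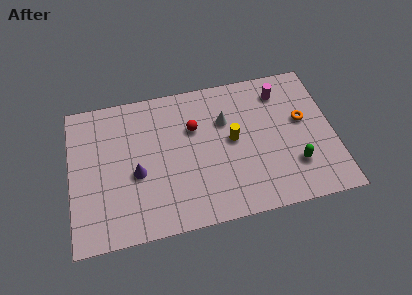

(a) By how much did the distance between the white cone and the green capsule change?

+3.1

The distance was about 1.6 in the first image and 4.7 in the second, so they moved 3.1 units further apart.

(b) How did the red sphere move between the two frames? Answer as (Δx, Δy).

(1.5, 0.2)

The red sphere started near (4.8, 5.3) and ended near (6.3, 5.5).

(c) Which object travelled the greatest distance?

the green capsule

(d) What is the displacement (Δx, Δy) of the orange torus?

(-0.3, -1.8)

From the two frames, the orange torus sits at roughly (12.1, 6.6) before and (11.8, 4.8) after.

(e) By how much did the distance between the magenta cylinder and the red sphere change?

-0.6

Before: roughly 5.3 units apart; after: 4.7. That's 0.6 units closer together.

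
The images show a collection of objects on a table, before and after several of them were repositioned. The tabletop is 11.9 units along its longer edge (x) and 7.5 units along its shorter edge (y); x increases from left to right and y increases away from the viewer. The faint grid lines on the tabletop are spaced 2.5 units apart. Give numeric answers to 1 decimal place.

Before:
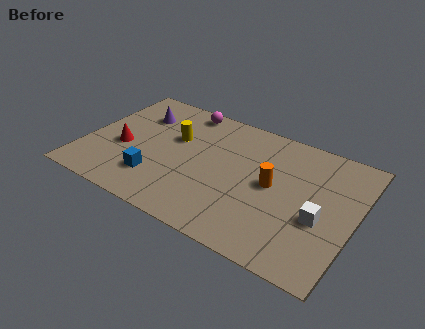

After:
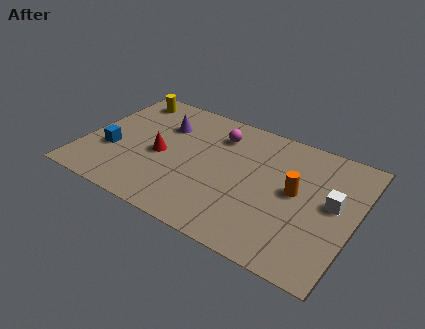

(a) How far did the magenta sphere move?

1.9

The magenta sphere was near (3.9, 6.7) before and (5.6, 5.8) after, so it travelled √(1.7² + 0.9²) ≈ 1.9 units.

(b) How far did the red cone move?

1.7

From (1.7, 3.1) to (3.4, 3.4), the red cone covered √(1.7² + 0.3²) ≈ 1.7 units.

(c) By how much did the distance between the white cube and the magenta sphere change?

-2.0

They were about 7.6 units apart before and 5.6 after — 2.0 units closer together.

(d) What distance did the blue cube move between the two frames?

2.2

From (3.4, 1.9) to (1.3, 2.7), the blue cube covered √(2.1² + 0.8²) ≈ 2.2 units.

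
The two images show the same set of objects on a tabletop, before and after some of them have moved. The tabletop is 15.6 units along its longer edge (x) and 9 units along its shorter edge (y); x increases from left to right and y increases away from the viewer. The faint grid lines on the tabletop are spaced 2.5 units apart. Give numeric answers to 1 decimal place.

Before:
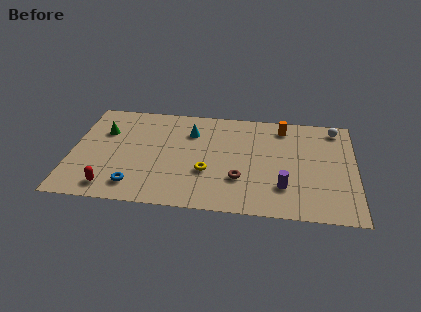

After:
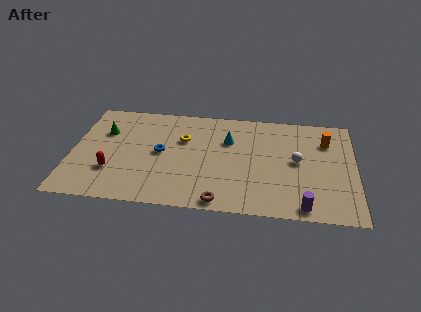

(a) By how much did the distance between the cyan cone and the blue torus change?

-1.8

Before: roughly 5.8 units apart; after: 4.0. That's 1.8 units closer together.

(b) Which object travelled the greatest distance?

the white sphere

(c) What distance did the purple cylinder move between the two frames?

1.9

The purple cylinder moved from about (11.7, 2.4) to (12.8, 0.9), a distance of √(1.1² + 1.5²) ≈ 1.9.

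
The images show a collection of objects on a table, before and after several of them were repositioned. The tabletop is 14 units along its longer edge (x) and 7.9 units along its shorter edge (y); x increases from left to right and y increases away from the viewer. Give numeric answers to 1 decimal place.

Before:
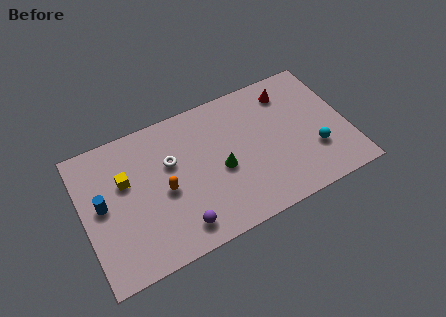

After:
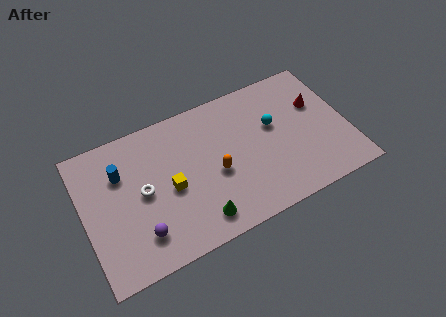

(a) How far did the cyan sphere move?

3.0

From (12.1, 2.5) to (10.2, 4.8), the cyan sphere covered √(1.9² + 2.3²) ≈ 3.0 units.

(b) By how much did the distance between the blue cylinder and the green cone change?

-0.7

They were about 6.2 units apart before and 5.5 after — 0.7 units closer together.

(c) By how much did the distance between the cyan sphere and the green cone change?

+0.7

Before: roughly 5.0 units apart; after: 5.7. That's 0.7 units further apart.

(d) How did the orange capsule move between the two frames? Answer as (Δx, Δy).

(2.7, -0.2)

From the two frames, the orange capsule sits at roughly (4.2, 3.6) before and (6.9, 3.4) after.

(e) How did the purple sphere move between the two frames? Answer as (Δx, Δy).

(-2.0, 0.5)

From the two frames, the purple sphere sits at roughly (4.7, 1.3) before and (2.7, 1.8) after.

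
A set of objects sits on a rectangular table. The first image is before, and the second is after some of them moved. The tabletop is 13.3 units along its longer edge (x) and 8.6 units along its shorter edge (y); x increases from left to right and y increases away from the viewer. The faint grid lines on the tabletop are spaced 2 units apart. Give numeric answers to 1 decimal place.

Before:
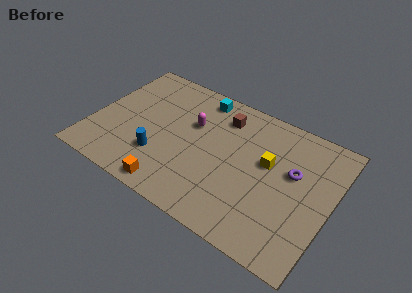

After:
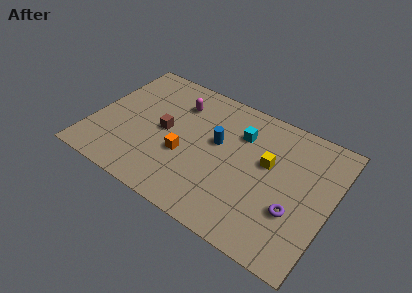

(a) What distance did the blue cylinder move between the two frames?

3.8

The blue cylinder moved from about (4.0, 2.5) to (6.9, 5.0), a distance of √(2.9² + 2.5²) ≈ 3.8.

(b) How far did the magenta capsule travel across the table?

1.4

The magenta capsule moved from about (5.4, 5.5) to (4.4, 6.5), a distance of √(1.0² + 1.0²) ≈ 1.4.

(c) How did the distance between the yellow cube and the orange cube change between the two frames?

-1.5

The distance was about 6.3 in the first image and 4.8 in the second, so they moved 1.5 units closer together.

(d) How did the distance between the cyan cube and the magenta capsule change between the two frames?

+1.6

Before: roughly 2.0 units apart; after: 3.6. That's 1.6 units further apart.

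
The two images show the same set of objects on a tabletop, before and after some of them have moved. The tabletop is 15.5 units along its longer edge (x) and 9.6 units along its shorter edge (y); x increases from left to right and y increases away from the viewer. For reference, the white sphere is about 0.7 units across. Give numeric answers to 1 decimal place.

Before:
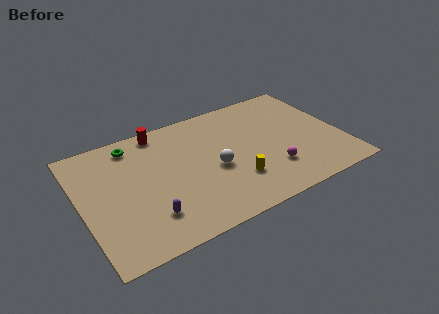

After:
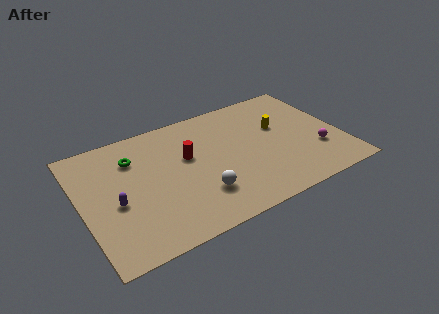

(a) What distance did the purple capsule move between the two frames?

2.5

From (3.6, 2.3) to (1.9, 4.1), the purple capsule covered √(1.7² + 1.8²) ≈ 2.5 units.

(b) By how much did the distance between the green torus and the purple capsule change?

-2.6

The distance was about 5.9 in the first image and 3.3 in the second, so they moved 2.6 units closer together.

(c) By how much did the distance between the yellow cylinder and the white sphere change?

+4.4

The distance was about 1.8 in the first image and 6.2 in the second, so they moved 4.4 units further apart.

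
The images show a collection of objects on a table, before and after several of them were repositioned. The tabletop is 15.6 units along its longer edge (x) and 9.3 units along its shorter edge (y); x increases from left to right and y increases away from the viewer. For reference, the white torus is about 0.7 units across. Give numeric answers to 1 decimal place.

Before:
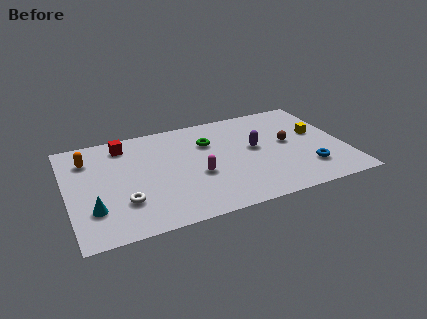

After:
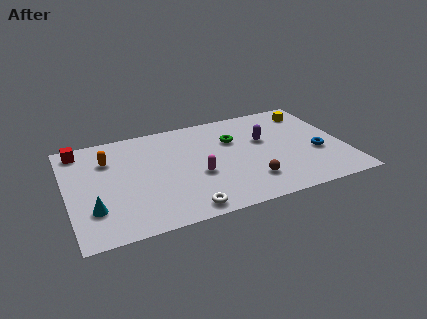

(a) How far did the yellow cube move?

2.2

From (14.2, 5.4) to (14.1, 7.6), the yellow cube covered √(0.1² + 2.2²) ≈ 2.2 units.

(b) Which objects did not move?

the magenta capsule and the cyan cone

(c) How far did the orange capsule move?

1.2

From (1.3, 7.1) to (2.4, 6.7), the orange capsule covered √(1.1² + 0.4²) ≈ 1.2 units.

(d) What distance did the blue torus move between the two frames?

1.5

The blue torus moved from about (13.3, 2.3) to (14.0, 3.6), a distance of √(0.7² + 1.3²) ≈ 1.5.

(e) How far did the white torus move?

3.6

The white torus was near (3.0, 2.7) before and (6.2, 1.0) after, so it travelled √(3.2² + 1.7²) ≈ 3.6 units.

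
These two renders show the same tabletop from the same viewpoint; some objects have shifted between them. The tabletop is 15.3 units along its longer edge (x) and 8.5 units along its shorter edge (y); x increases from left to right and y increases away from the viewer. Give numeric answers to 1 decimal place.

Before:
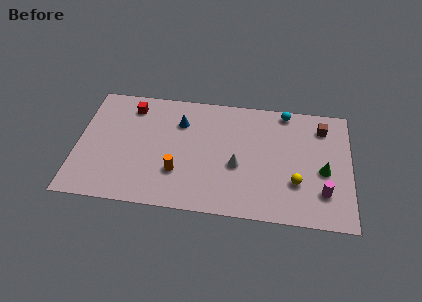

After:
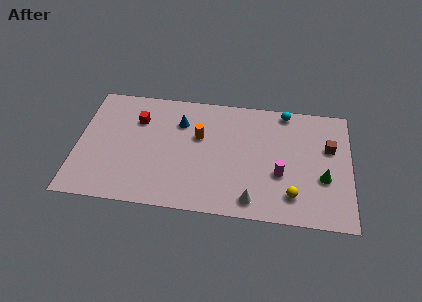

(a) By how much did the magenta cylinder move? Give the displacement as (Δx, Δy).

(-2.4, 1.0)

The magenta cylinder was at about (13.8, 2.2) and moved to about (11.4, 3.2).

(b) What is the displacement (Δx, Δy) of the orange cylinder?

(1.1, 2.7)

The orange cylinder was at about (5.7, 2.6) and moved to about (6.8, 5.3).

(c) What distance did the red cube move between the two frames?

1.0

The red cube moved from about (2.9, 7.0) to (3.3, 6.1), a distance of √(0.4² + 0.9²) ≈ 1.0.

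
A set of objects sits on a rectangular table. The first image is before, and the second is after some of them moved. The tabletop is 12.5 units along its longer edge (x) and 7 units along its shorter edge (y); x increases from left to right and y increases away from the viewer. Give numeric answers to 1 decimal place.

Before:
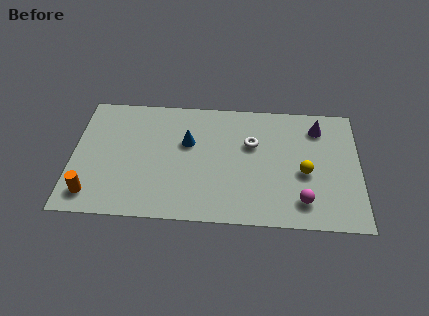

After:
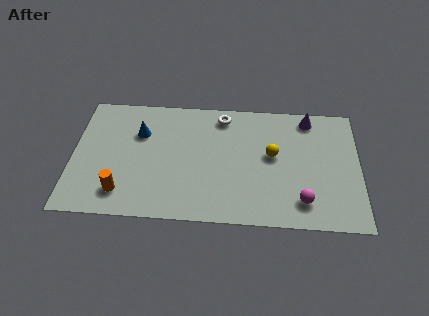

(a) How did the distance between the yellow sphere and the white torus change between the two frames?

+0.3

They were about 2.7 units apart before and 3.0 after — 0.3 units further apart.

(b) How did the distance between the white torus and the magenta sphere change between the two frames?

+2.0

Before: roughly 3.8 units apart; after: 5.8. That's 2.0 units further apart.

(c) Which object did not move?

the magenta sphere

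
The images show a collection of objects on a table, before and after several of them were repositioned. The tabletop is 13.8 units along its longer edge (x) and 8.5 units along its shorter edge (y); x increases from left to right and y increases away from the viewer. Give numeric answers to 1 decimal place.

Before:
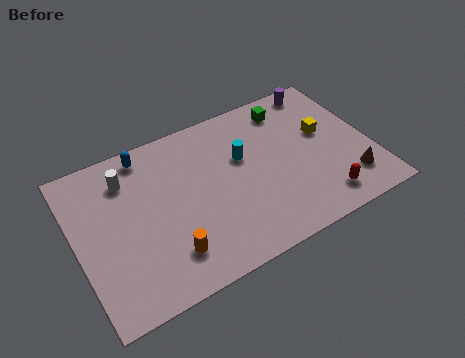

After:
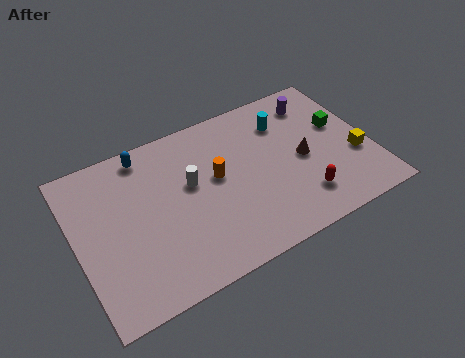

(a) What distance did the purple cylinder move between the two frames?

0.8

The purple cylinder moved from about (12.1, 7.6) to (11.7, 6.9), a distance of √(0.4² + 0.7²) ≈ 0.8.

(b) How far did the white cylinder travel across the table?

3.2

From (2.6, 6.6) to (5.4, 5.0), the white cylinder covered √(2.8² + 1.6²) ≈ 3.2 units.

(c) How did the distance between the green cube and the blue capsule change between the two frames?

+2.5

The distance was about 6.8 in the first image and 9.3 in the second, so they moved 2.5 units further apart.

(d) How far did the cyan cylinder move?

2.5

The cyan cylinder moved from about (7.9, 5.3) to (10.1, 6.4), a distance of √(2.2² + 1.1²) ≈ 2.5.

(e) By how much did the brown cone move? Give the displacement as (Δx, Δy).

(-1.9, 2.1)

The brown cone was at about (12.5, 1.9) and moved to about (10.6, 4.0).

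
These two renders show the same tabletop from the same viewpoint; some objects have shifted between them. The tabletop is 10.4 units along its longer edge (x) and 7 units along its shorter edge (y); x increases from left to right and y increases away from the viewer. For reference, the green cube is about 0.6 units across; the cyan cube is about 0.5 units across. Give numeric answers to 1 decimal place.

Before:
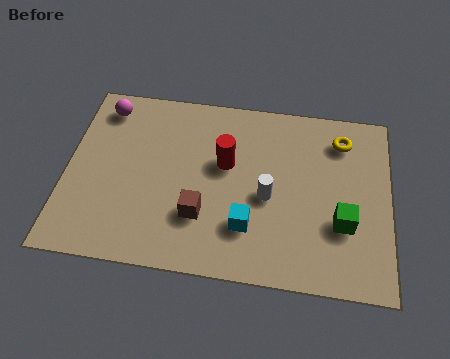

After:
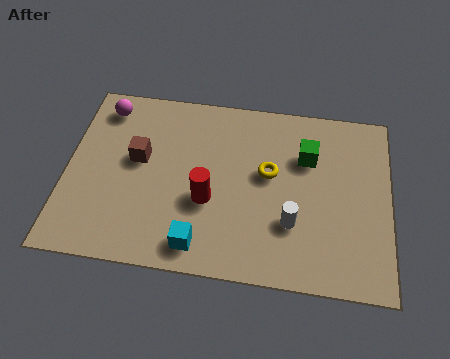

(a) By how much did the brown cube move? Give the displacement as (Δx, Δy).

(-2.1, 1.9)

The brown cube started near (4.4, 2.1) and ended near (2.3, 4.0).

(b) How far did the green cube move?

2.7

The green cube was near (8.9, 2.4) before and (7.7, 4.8) after, so it travelled √(1.2² + 2.4²) ≈ 2.7 units.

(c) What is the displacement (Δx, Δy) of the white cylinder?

(0.8, -0.9)

The white cylinder started near (6.5, 3.1) and ended near (7.3, 2.2).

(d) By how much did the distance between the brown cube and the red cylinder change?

+0.4

They were about 2.2 units apart before and 2.6 after — 0.4 units further apart.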